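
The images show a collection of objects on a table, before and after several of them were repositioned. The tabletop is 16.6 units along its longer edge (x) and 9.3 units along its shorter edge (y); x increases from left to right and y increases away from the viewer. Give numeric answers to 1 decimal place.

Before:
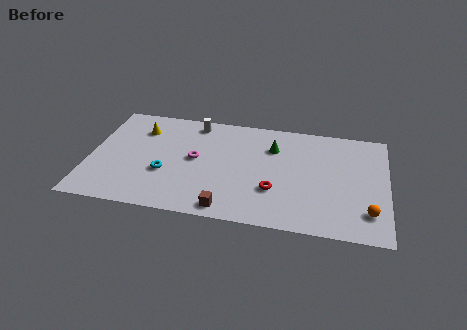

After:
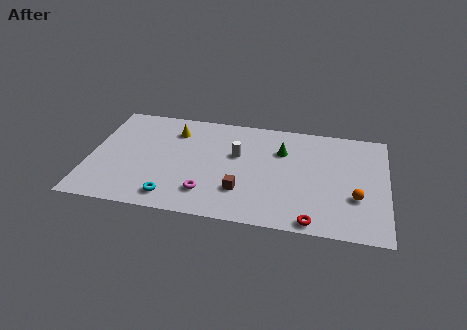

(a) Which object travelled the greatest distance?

the white cylinder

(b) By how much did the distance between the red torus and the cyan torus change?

+1.7

The distance was about 6.1 in the first image and 7.8 in the second, so they moved 1.7 units further apart.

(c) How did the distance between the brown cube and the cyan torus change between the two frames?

-0.3

Before: roughly 4.3 units apart; after: 4.0. That's 0.3 units closer together.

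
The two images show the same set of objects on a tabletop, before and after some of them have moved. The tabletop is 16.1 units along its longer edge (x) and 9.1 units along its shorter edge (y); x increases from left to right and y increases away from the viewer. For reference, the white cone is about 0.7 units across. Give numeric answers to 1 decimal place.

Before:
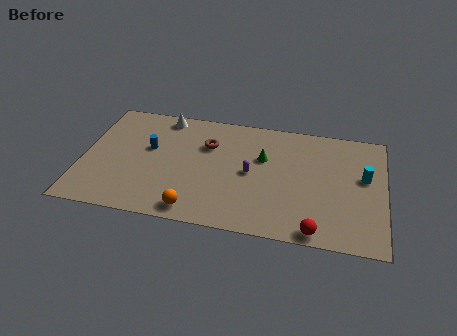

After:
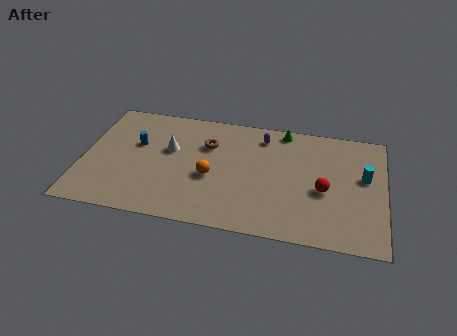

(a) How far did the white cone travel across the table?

2.6

The white cone was near (4.1, 8.1) before and (4.6, 5.5) after, so it travelled √(0.5² + 2.6²) ≈ 2.6 units.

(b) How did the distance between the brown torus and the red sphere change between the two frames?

-1.4

Before: roughly 8.1 units apart; after: 6.7. That's 1.4 units closer together.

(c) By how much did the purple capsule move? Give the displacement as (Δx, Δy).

(0.5, 3.0)

The purple capsule started near (9.0, 4.5) and ended near (9.5, 7.5).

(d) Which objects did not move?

the brown torus and the cyan cylinder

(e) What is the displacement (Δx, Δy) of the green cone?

(1.0, 2.4)

The green cone started near (9.6, 5.8) and ended near (10.6, 8.2).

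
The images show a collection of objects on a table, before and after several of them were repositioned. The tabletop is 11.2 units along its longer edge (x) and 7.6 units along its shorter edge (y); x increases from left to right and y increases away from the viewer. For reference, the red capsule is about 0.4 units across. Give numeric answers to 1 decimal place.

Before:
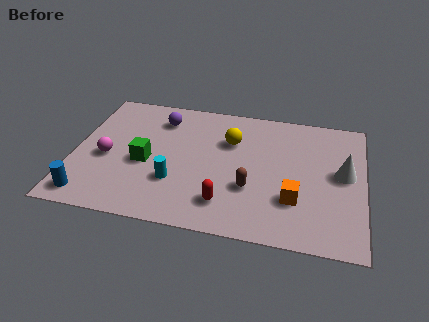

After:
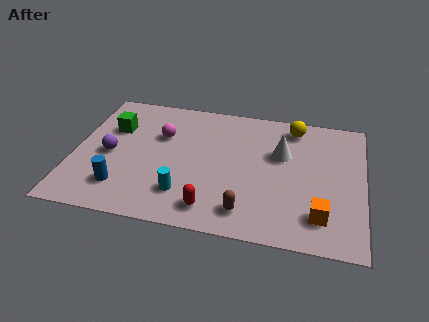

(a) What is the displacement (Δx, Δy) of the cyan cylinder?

(0.4, -0.6)

The cyan cylinder started near (4.0, 2.4) and ended near (4.4, 1.8).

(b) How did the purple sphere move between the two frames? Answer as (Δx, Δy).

(-1.8, -2.5)

From the two frames, the purple sphere sits at roughly (3.2, 6.0) before and (1.4, 3.5) after.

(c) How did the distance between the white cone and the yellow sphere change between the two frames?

-2.8

They were about 4.5 units apart before and 1.7 after — 2.8 units closer together.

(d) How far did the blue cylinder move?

1.4

The blue cylinder was near (0.8, 1.0) before and (2.0, 1.7) after, so it travelled √(1.2² + 0.7²) ≈ 1.4 units.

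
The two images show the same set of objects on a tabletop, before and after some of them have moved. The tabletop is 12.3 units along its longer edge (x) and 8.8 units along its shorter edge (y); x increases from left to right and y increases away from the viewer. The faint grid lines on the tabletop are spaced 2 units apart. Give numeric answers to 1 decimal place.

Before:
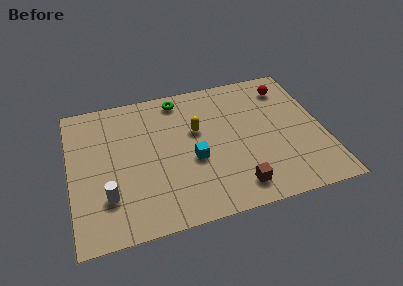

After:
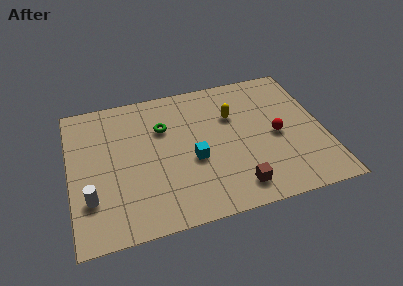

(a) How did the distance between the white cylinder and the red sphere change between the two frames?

-1.0

Before: roughly 10.2 units apart; after: 9.2. That's 1.0 units closer together.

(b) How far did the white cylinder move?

0.8

The white cylinder was near (1.7, 2.4) before and (0.9, 2.5) after, so it travelled √(0.8² + 0.1²) ≈ 0.8 units.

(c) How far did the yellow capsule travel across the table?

1.9

The yellow capsule was near (6.2, 5.4) before and (8.0, 5.9) after, so it travelled √(1.8² + 0.5²) ≈ 1.9 units.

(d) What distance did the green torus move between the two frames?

1.9

From (5.5, 7.7) to (4.6, 6.0), the green torus covered √(0.9² + 1.7²) ≈ 1.9 units.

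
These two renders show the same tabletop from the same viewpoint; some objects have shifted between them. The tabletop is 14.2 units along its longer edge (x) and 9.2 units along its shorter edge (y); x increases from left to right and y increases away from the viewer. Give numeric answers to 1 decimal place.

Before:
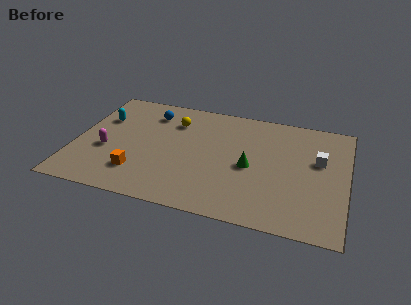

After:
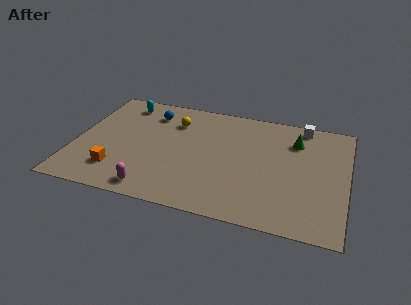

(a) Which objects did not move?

the blue sphere and the yellow sphere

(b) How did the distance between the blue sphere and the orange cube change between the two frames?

+0.3

They were about 5.1 units apart before and 5.4 after — 0.3 units further apart.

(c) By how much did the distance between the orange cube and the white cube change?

+1.4

The distance was about 9.8 in the first image and 11.2 in the second, so they moved 1.4 units further apart.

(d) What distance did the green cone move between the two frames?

3.5

The green cone was near (9.2, 4.2) before and (11.4, 6.9) after, so it travelled √(2.2² + 2.7²) ≈ 3.5 units.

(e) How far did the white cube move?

2.9

The white cube moved from about (12.7, 5.6) to (11.7, 8.3), a distance of √(1.0² + 2.7²) ≈ 2.9.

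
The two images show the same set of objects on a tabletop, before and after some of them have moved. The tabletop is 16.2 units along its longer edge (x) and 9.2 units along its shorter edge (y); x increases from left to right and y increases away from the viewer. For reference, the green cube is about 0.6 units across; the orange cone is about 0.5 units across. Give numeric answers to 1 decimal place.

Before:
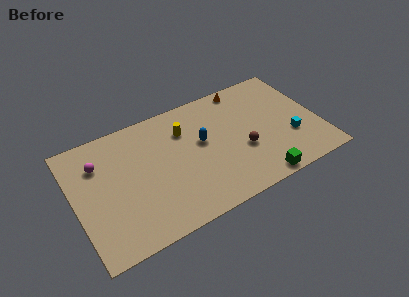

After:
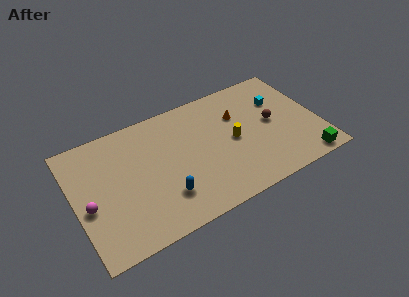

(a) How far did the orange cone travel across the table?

2.1

The orange cone was near (11.8, 8.3) before and (11.1, 6.3) after, so it travelled √(0.7² + 2.0²) ≈ 2.1 units.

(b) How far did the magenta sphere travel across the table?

3.0

The magenta sphere was near (1.8, 6.7) before and (0.8, 3.9) after, so it travelled √(1.0² + 2.8²) ≈ 3.0 units.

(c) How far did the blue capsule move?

4.1

The blue capsule moved from about (8.5, 5.3) to (5.6, 2.4), a distance of √(2.9² + 2.9²) ≈ 4.1.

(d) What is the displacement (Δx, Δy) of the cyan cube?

(-0.3, 3.2)

From the two frames, the cyan cube sits at roughly (14.2, 3.1) before and (13.9, 6.3) after.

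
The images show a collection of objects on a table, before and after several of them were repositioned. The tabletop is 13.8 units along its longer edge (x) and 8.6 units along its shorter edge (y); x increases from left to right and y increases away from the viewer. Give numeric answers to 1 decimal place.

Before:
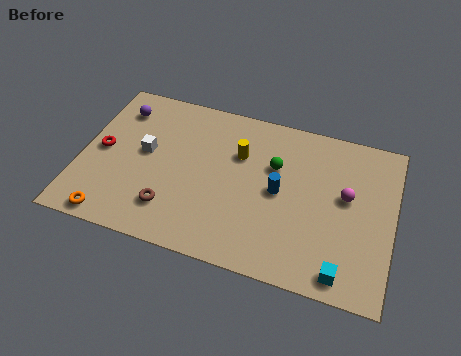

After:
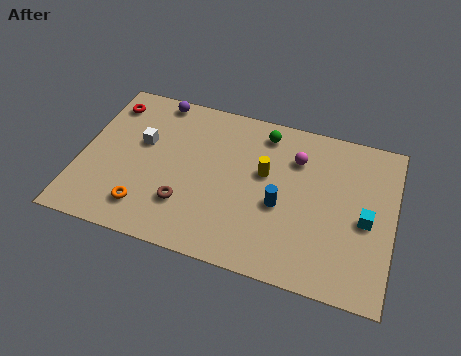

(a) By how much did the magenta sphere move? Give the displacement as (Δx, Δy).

(-2.3, 1.4)

From the two frames, the magenta sphere sits at roughly (11.7, 4.9) before and (9.4, 6.3) after.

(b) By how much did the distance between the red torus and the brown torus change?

+2.0

They were about 4.0 units apart before and 6.0 after — 2.0 units further apart.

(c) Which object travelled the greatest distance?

the cyan cube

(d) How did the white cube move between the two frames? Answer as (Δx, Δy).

(-0.2, 0.5)

From the two frames, the white cube sits at roughly (2.8, 4.7) before and (2.6, 5.2) after.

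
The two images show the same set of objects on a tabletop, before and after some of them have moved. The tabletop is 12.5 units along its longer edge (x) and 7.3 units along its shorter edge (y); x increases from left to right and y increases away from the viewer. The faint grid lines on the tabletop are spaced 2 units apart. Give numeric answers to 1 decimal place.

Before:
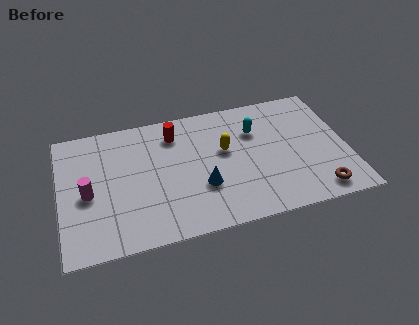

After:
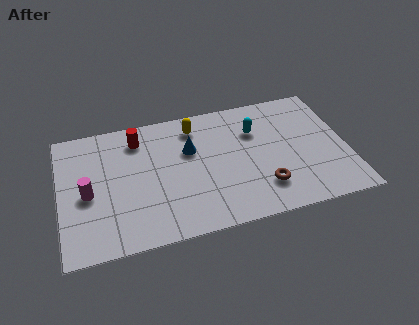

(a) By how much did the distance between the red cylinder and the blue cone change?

-0.9

The distance was about 3.4 in the first image and 2.5 in the second, so they moved 0.9 units closer together.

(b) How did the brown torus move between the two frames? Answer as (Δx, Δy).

(-2.3, 0.8)

The brown torus started near (11.0, 1.0) and ended near (8.7, 1.8).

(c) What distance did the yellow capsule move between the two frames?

2.1

The yellow capsule moved from about (7.2, 4.3) to (6.0, 6.0), a distance of √(1.2² + 1.7²) ≈ 2.1.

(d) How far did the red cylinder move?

1.6

The red cylinder moved from about (5.1, 5.8) to (3.5, 5.9), a distance of √(1.6² + 0.1²) ≈ 1.6.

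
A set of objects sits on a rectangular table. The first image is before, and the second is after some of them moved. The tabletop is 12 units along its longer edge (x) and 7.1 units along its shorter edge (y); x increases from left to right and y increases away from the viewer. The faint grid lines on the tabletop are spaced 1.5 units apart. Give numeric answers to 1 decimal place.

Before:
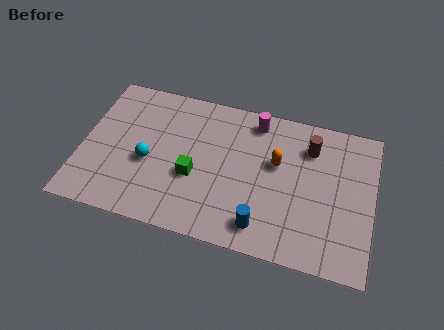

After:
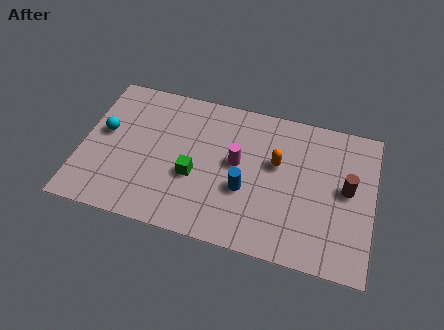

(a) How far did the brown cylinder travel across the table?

2.3

The brown cylinder was near (9.3, 5.4) before and (10.9, 3.8) after, so it travelled √(1.6² + 1.6²) ≈ 2.3 units.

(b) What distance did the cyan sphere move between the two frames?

2.1

The cyan sphere was near (2.8, 3.0) before and (0.9, 4.0) after, so it travelled √(1.9² + 1.0²) ≈ 2.1 units.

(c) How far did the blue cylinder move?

1.7

The blue cylinder moved from about (7.6, 1.2) to (6.8, 2.7), a distance of √(0.8² + 1.5²) ≈ 1.7.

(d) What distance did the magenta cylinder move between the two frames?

2.3

The magenta cylinder moved from about (7.0, 6.1) to (6.4, 3.9), a distance of √(0.6² + 2.2²) ≈ 2.3.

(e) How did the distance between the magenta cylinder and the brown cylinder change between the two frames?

+2.1

They were about 2.4 units apart before and 4.5 after — 2.1 units further apart.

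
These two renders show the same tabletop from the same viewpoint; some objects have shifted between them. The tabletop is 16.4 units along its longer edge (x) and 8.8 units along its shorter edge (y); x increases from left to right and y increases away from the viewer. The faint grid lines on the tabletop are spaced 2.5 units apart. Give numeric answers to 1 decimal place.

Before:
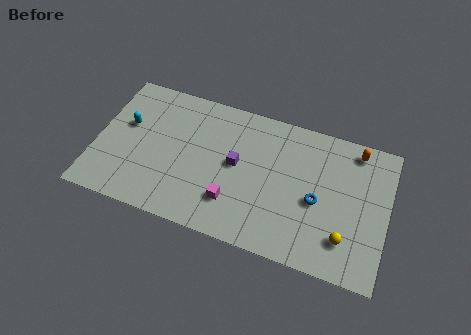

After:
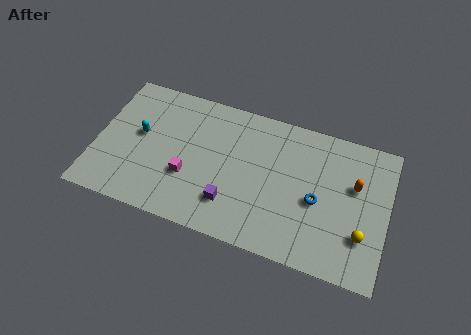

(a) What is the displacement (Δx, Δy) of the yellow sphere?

(0.9, 0.5)

From the two frames, the yellow sphere sits at roughly (14.2, 2.1) before and (15.1, 2.6) after.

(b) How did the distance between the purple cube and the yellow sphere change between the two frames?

+0.5

Before: roughly 6.8 units apart; after: 7.3. That's 0.5 units further apart.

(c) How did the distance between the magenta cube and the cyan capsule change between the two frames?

-3.6

The distance was about 7.0 in the first image and 3.4 in the second, so they moved 3.6 units closer together.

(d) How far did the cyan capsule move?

0.9

The cyan capsule moved from about (1.6, 5.3) to (2.4, 4.9), a distance of √(0.8² + 0.4²) ≈ 0.9.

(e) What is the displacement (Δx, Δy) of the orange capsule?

(0.1, -2.2)

From the two frames, the orange capsule sits at roughly (14.4, 7.7) before and (14.5, 5.5) after.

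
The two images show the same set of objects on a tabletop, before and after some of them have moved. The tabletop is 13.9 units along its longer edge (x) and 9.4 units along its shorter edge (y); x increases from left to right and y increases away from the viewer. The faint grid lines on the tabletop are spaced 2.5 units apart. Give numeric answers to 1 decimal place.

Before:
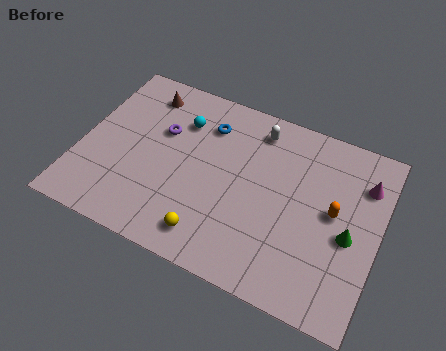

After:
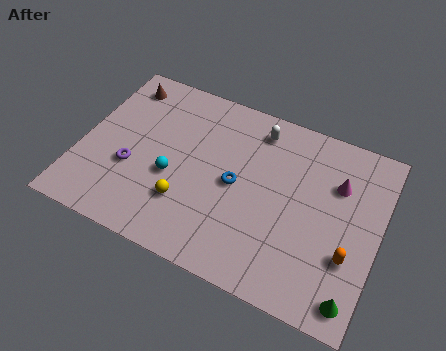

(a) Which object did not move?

the white capsule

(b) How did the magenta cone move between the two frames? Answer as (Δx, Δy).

(-1.2, -0.5)

The magenta cone started near (13.0, 7.0) and ended near (11.8, 6.5).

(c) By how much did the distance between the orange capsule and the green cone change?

+0.7

They were about 1.2 units apart before and 1.9 after — 0.7 units further apart.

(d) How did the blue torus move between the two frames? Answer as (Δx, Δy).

(1.7, -2.6)

The blue torus started near (5.6, 7.2) and ended near (7.3, 4.6).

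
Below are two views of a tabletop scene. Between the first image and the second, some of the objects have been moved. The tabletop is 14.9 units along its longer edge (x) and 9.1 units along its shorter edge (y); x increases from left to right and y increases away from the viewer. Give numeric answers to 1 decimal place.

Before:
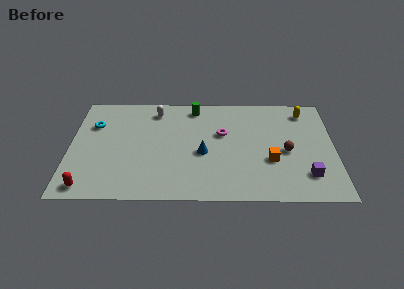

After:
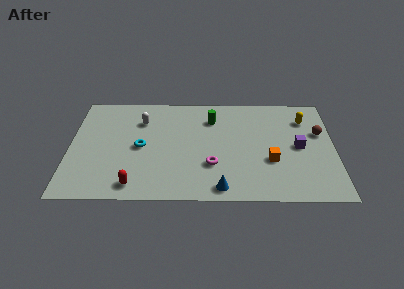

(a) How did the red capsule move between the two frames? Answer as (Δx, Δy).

(2.6, 0.2)

The red capsule started near (1.1, 1.0) and ended near (3.7, 1.2).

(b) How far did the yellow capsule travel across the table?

0.7

From (13.3, 7.6) to (13.3, 6.9), the yellow capsule covered √(0.0² + 0.7²) ≈ 0.7 units.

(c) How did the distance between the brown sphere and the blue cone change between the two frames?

+2.6

The distance was about 4.7 in the first image and 7.3 in the second, so they moved 2.6 units further apart.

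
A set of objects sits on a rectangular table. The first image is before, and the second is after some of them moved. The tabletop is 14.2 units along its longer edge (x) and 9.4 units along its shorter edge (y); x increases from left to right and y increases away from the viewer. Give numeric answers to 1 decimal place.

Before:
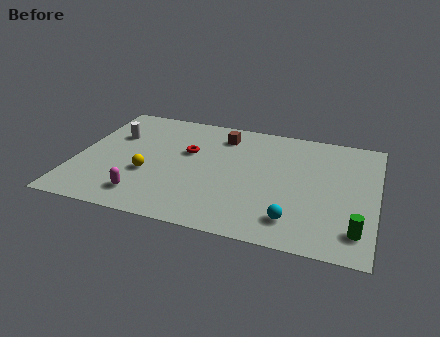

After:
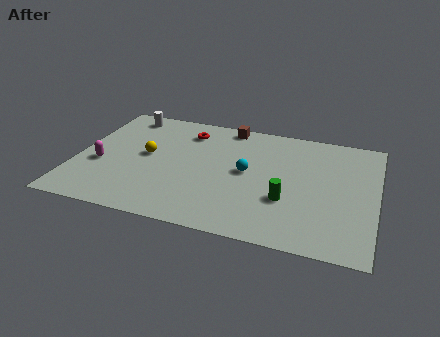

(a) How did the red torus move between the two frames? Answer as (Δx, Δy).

(-0.2, 1.7)

The red torus started near (5.2, 5.8) and ended near (5.0, 7.5).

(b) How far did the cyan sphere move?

3.9

The cyan sphere was near (10.5, 1.8) before and (8.1, 4.9) after, so it travelled √(2.4² + 3.1²) ≈ 3.9 units.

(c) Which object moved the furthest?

the cyan sphere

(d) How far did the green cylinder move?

3.6

From (13.4, 1.8) to (10.1, 3.2), the green cylinder covered √(3.3² + 1.4²) ≈ 3.6 units.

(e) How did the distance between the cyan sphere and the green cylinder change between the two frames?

-0.3

The distance was about 2.9 in the first image and 2.6 in the second, so they moved 0.3 units closer together.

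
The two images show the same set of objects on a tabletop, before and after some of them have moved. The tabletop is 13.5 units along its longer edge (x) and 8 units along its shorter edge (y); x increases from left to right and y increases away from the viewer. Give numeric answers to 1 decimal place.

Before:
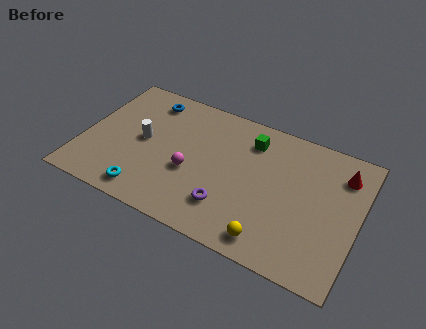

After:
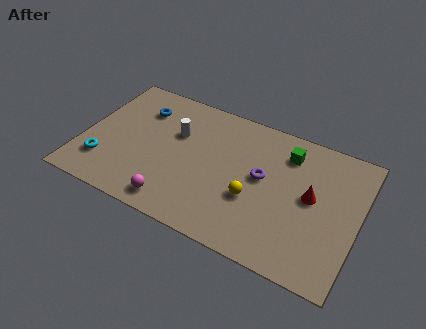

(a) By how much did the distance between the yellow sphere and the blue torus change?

-2.1

They were about 8.8 units apart before and 6.7 after — 2.1 units closer together.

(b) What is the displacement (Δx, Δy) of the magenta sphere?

(-0.5, -2.1)

From the two frames, the magenta sphere sits at roughly (5.4, 3.2) before and (4.9, 1.1) after.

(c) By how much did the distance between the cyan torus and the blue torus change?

-1.4

Before: roughly 5.6 units apart; after: 4.2. That's 1.4 units closer together.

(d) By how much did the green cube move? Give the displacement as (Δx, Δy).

(1.8, 0.0)

From the two frames, the green cube sits at roughly (8.0, 6.3) before and (9.8, 6.3) after.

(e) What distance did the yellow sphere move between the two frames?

2.2

The yellow sphere moved from about (9.6, 1.1) to (8.5, 3.0), a distance of √(1.1² + 1.9²) ≈ 2.2.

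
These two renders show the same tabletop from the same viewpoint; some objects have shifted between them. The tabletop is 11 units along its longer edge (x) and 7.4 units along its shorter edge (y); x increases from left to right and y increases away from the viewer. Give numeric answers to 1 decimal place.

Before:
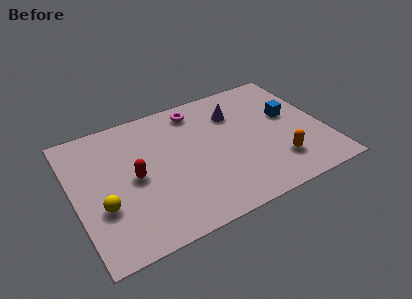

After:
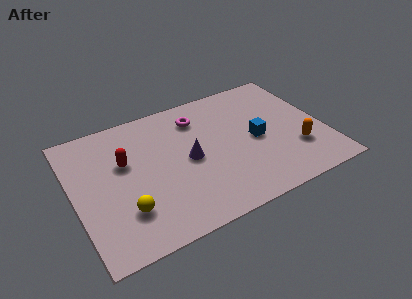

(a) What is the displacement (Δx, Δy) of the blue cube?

(-1.6, -0.8)

The blue cube was at about (9.6, 4.3) and moved to about (8.0, 3.5).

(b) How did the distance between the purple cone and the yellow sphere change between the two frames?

-3.4

They were about 6.8 units apart before and 3.4 after — 3.4 units closer together.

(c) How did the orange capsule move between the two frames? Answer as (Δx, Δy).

(0.9, 0.4)

The orange capsule was at about (8.7, 1.8) and moved to about (9.6, 2.2).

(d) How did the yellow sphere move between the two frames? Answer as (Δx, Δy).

(0.9, -0.6)

The yellow sphere was at about (1.1, 2.6) and moved to about (2.0, 2.0).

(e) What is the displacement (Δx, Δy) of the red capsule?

(-0.3, 1.0)

The red capsule was at about (2.6, 3.6) and moved to about (2.3, 4.6).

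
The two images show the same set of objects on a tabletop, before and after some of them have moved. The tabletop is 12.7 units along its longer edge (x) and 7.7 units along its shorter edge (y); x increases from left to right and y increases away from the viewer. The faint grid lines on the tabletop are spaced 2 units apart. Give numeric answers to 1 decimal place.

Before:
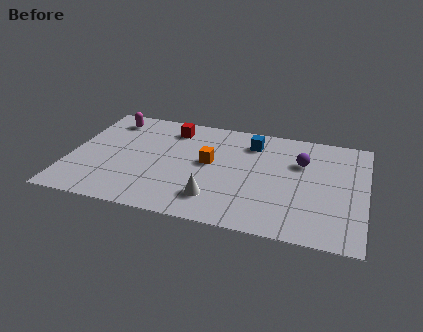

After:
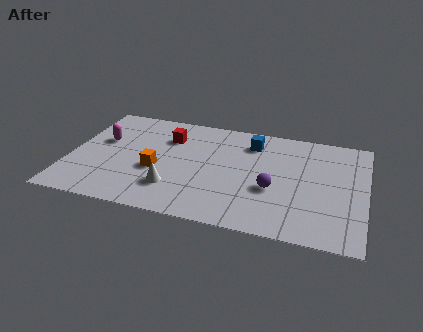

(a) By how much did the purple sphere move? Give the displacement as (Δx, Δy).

(-1.1, -2.2)

From the two frames, the purple sphere sits at roughly (9.9, 5.2) before and (8.8, 3.0) after.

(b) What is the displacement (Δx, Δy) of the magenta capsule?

(-0.2, -1.7)

From the two frames, the magenta capsule sits at roughly (1.5, 6.4) before and (1.3, 4.7) after.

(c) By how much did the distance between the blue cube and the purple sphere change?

+0.9

They were about 2.4 units apart before and 3.3 after — 0.9 units further apart.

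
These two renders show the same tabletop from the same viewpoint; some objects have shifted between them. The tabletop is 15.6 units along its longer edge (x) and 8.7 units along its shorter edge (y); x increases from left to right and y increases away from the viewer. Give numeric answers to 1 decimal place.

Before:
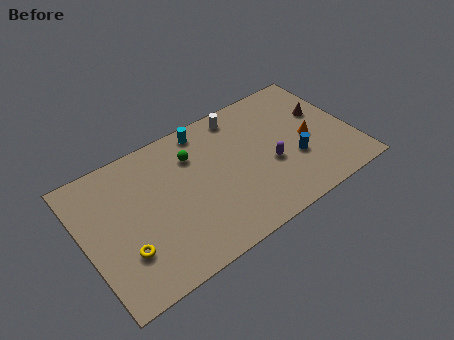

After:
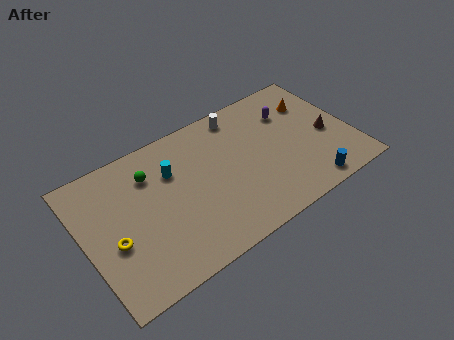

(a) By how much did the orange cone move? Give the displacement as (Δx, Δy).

(0.7, 2.3)

The orange cone was at about (13.1, 4.0) and moved to about (13.8, 6.3).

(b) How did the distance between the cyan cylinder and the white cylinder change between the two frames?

+2.5

The distance was about 2.1 in the first image and 4.6 in the second, so they moved 2.5 units further apart.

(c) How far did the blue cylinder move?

2.1

The blue cylinder was near (12.1, 3.1) before and (12.5, 1.0) after, so it travelled √(0.4² + 2.1²) ≈ 2.1 units.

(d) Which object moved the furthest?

the purple capsule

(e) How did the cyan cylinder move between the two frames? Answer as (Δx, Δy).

(-2.2, -1.7)

The cyan cylinder was at about (7.5, 7.7) and moved to about (5.3, 6.0).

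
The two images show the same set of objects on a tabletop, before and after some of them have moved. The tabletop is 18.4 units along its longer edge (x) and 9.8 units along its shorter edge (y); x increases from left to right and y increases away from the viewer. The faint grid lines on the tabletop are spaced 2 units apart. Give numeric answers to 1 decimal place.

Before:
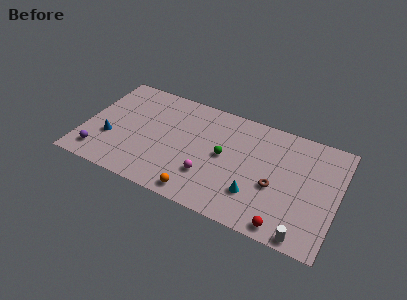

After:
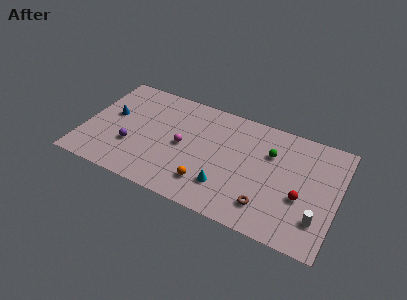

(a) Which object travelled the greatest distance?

the green sphere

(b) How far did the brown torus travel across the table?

1.9

From (14.0, 4.0) to (13.6, 2.1), the brown torus covered √(0.4² + 1.9²) ≈ 1.9 units.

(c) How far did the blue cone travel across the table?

2.2

The blue cone was near (2.0, 3.4) before and (1.8, 5.6) after, so it travelled √(0.2² + 2.2²) ≈ 2.2 units.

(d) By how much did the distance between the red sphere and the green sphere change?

-2.5

The distance was about 6.3 in the first image and 3.8 in the second, so they moved 2.5 units closer together.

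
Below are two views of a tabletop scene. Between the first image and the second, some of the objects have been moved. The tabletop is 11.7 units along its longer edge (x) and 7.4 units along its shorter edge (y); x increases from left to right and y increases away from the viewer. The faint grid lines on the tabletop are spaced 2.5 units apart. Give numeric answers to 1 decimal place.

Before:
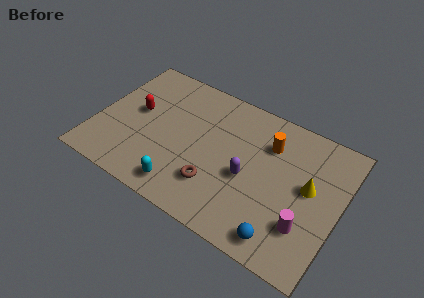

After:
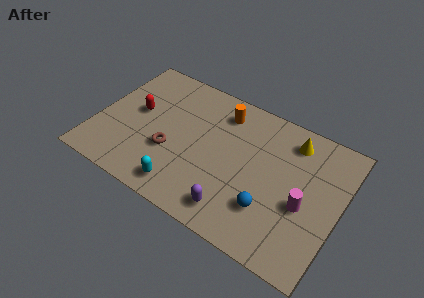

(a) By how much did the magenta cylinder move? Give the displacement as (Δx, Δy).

(-0.2, 1.0)

From the two frames, the magenta cylinder sits at roughly (10.3, 2.1) before and (10.1, 3.1) after.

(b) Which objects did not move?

the red capsule and the cyan capsule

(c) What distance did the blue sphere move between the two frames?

1.4

The blue sphere was near (9.4, 1.0) before and (8.6, 2.1) after, so it travelled √(0.8² + 1.1²) ≈ 1.4 units.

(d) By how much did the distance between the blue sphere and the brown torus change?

+1.4

The distance was about 3.5 in the first image and 4.9 in the second, so they moved 1.4 units further apart.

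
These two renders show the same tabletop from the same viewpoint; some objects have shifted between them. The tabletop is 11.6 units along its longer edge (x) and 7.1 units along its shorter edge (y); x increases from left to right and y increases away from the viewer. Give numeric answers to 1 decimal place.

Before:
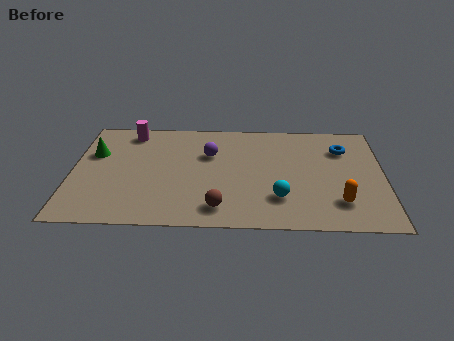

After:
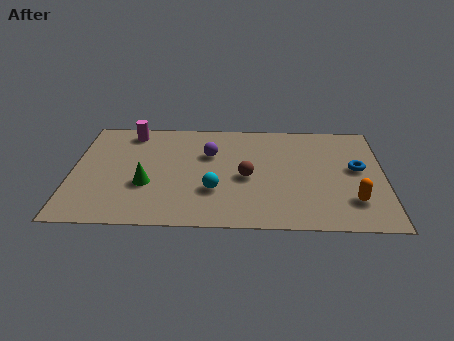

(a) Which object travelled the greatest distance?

the green cone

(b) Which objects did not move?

the purple sphere and the magenta cylinder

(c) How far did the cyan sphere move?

2.4

The cyan sphere was near (7.7, 1.9) before and (5.3, 2.3) after, so it travelled √(2.4² + 0.4²) ≈ 2.4 units.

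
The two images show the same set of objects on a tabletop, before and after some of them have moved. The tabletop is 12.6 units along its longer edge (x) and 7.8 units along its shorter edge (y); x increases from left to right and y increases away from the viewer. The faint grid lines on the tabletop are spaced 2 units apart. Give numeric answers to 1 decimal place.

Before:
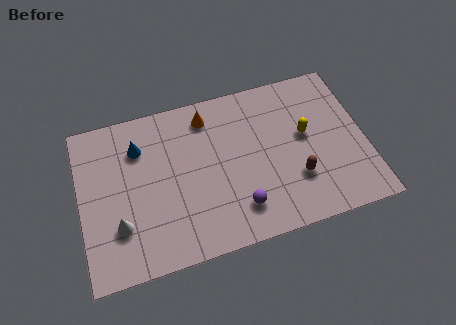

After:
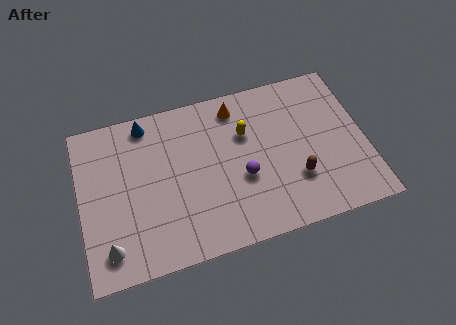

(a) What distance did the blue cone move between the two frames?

1.2

The blue cone moved from about (2.7, 5.8) to (3.1, 6.9), a distance of √(0.4² + 1.1²) ≈ 1.2.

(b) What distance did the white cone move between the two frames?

1.0

From (1.6, 2.3) to (1.1, 1.4), the white cone covered √(0.5² + 0.9²) ≈ 1.0 units.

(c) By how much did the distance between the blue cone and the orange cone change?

+0.8

The distance was about 3.2 in the first image and 4.0 in the second, so they moved 0.8 units further apart.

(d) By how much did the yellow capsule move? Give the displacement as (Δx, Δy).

(-2.6, 0.8)

From the two frames, the yellow capsule sits at roughly (10.0, 4.4) before and (7.4, 5.2) after.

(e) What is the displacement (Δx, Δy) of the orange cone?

(1.3, 0.1)

From the two frames, the orange cone sits at roughly (5.8, 6.5) before and (7.1, 6.6) after.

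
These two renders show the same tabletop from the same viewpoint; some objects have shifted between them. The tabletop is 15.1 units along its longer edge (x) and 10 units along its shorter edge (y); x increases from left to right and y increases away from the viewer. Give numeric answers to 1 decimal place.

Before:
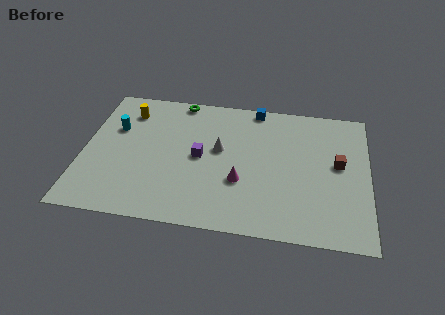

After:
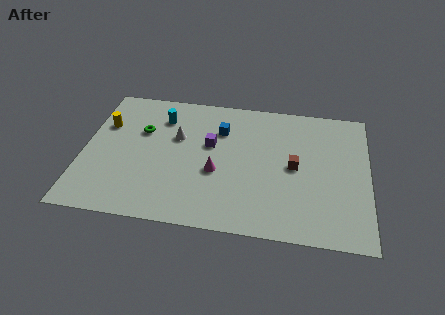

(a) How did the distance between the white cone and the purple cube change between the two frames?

+0.6

They were about 1.2 units apart before and 1.8 after — 0.6 units further apart.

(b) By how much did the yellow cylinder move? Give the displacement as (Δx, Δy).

(-1.2, -1.2)

From the two frames, the yellow cylinder sits at roughly (2.2, 7.9) before and (1.0, 6.7) after.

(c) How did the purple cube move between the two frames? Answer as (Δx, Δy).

(0.5, 1.0)

From the two frames, the purple cube sits at roughly (6.2, 5.0) before and (6.7, 6.0) after.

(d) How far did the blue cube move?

2.7

The blue cube moved from about (9.0, 9.2) to (7.2, 7.2), a distance of √(1.8² + 2.0²) ≈ 2.7.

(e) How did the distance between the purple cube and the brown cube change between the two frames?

-2.7

Before: roughly 7.3 units apart; after: 4.6. That's 2.7 units closer together.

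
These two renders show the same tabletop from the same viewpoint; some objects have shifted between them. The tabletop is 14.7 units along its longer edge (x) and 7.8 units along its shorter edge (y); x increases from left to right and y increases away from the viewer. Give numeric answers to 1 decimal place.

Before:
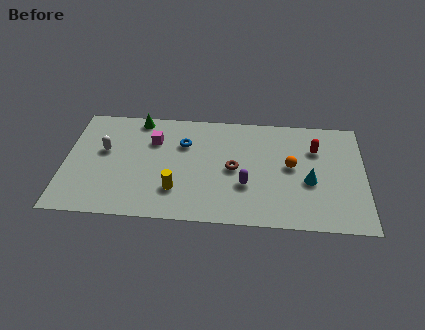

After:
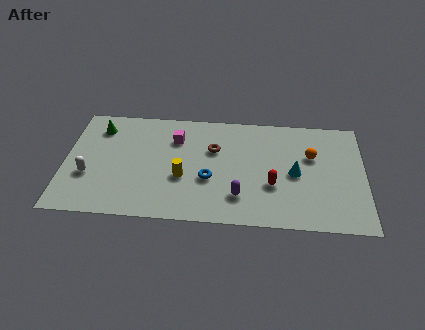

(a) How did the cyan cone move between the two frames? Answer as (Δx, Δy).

(-0.7, 0.5)

The cyan cone was at about (12.0, 3.2) and moved to about (11.3, 3.7).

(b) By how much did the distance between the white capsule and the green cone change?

+0.5

The distance was about 2.9 in the first image and 3.4 in the second, so they moved 0.5 units further apart.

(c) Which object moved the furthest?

the red capsule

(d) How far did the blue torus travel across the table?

2.7

The blue torus moved from about (5.8, 5.4) to (7.1, 3.0), a distance of √(1.3² + 2.4²) ≈ 2.7.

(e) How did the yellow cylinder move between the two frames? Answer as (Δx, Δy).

(0.3, 0.9)

From the two frames, the yellow cylinder sits at roughly (5.5, 2.1) before and (5.8, 3.0) after.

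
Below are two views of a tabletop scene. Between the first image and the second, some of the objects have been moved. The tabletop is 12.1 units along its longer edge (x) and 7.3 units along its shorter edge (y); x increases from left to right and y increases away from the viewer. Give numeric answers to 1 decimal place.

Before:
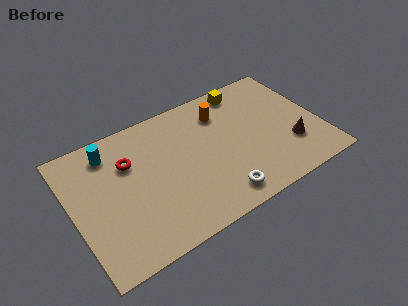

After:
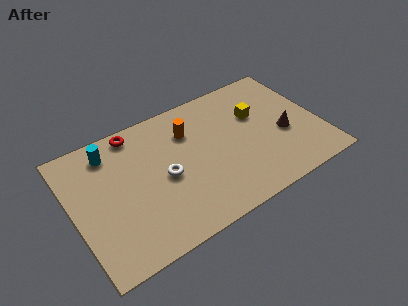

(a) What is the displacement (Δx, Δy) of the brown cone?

(-0.2, 0.8)

The brown cone was at about (10.5, 2.2) and moved to about (10.3, 3.0).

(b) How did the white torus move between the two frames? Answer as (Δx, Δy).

(-2.3, 2.3)

The white torus started near (6.7, 1.1) and ended near (4.4, 3.4).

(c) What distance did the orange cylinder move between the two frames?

1.7

From (7.6, 5.6) to (5.9, 5.3), the orange cylinder covered √(1.7² + 0.3²) ≈ 1.7 units.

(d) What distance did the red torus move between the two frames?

1.6

The red torus was near (2.9, 5.0) before and (3.4, 6.5) after, so it travelled √(0.5² + 1.5²) ≈ 1.6 units.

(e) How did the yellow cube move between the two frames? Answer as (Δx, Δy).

(0.3, -1.7)

The yellow cube was at about (8.9, 6.4) and moved to about (9.2, 4.7).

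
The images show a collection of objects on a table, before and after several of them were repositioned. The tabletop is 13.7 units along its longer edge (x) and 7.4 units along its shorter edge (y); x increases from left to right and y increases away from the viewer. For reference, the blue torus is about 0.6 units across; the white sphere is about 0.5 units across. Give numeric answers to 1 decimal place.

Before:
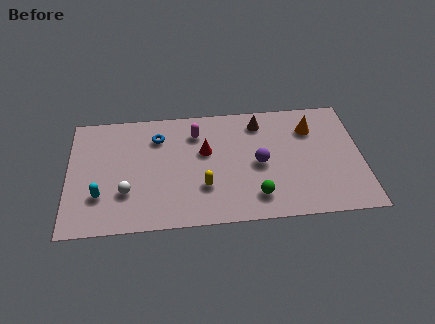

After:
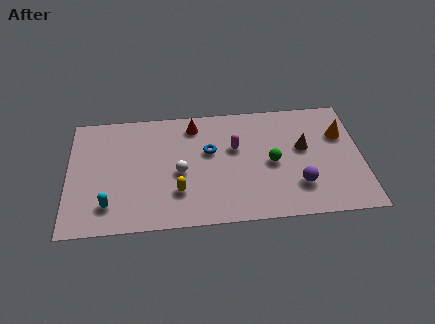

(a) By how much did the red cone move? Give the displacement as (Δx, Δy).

(-0.5, 1.7)

The red cone started near (6.4, 4.5) and ended near (5.9, 6.2).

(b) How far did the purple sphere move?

2.3

The purple sphere moved from about (8.9, 3.5) to (10.7, 2.0), a distance of √(1.8² + 1.5²) ≈ 2.3.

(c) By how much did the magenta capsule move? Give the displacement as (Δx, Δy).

(1.8, -1.1)

The magenta capsule was at about (6.0, 5.7) and moved to about (7.8, 4.6).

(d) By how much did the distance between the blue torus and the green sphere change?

-3.0

The distance was about 6.1 in the first image and 3.1 in the second, so they moved 3.0 units closer together.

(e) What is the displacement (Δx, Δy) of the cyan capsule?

(0.4, -0.6)

From the two frames, the cyan capsule sits at roughly (1.5, 2.2) before and (1.9, 1.6) after.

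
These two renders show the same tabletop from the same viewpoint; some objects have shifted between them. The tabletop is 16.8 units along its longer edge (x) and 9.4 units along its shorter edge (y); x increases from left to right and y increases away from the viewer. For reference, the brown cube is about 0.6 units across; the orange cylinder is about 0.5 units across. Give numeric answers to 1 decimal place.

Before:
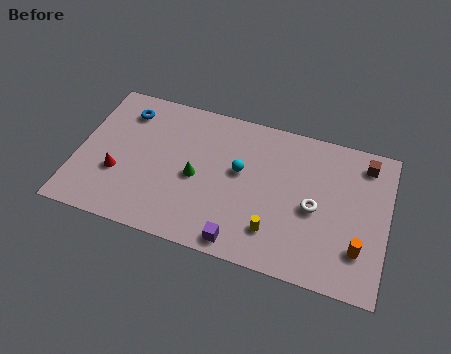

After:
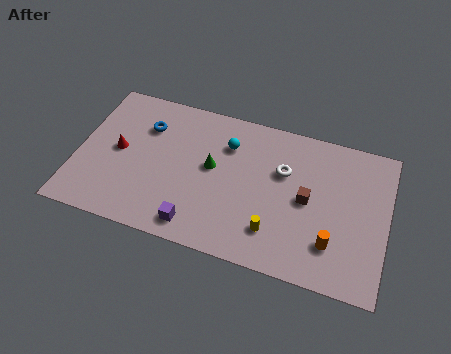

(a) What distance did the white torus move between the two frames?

2.5

The white torus moved from about (12.9, 4.3) to (11.1, 6.1), a distance of √(1.8² + 1.8²) ≈ 2.5.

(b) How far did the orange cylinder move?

1.4

From (15.4, 2.5) to (14.0, 2.4), the orange cylinder covered √(1.4² + 0.1²) ≈ 1.4 units.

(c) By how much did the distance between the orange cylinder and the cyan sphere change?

+0.3

Before: roughly 7.2 units apart; after: 7.5. That's 0.3 units further apart.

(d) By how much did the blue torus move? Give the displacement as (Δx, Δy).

(1.2, -0.7)

The blue torus was at about (2.3, 7.5) and moved to about (3.5, 6.8).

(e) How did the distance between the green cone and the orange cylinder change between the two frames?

-1.8

Before: roughly 9.1 units apart; after: 7.3. That's 1.8 units closer together.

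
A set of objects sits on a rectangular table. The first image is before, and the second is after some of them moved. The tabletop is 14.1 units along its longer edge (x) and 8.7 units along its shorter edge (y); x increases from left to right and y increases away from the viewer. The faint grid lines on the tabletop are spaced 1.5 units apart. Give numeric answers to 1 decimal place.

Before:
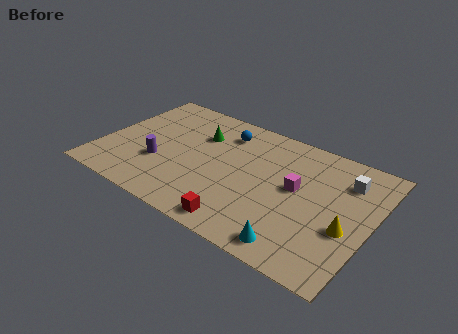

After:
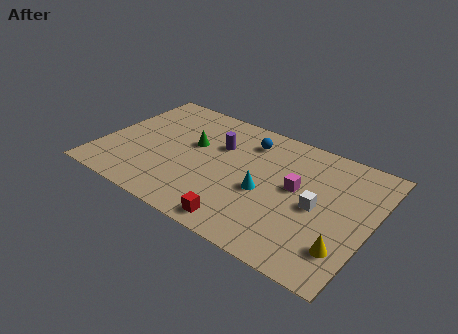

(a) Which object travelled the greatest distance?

the purple cylinder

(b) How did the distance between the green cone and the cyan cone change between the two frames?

-3.4

The distance was about 7.8 in the first image and 4.4 in the second, so they moved 3.4 units closer together.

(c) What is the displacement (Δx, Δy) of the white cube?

(-1.1, -2.5)

The white cube started near (12.5, 6.6) and ended near (11.4, 4.1).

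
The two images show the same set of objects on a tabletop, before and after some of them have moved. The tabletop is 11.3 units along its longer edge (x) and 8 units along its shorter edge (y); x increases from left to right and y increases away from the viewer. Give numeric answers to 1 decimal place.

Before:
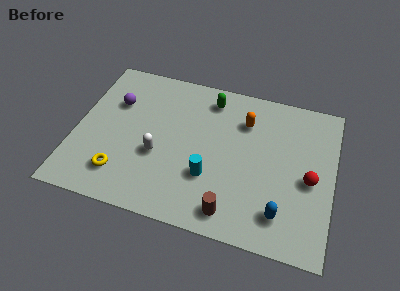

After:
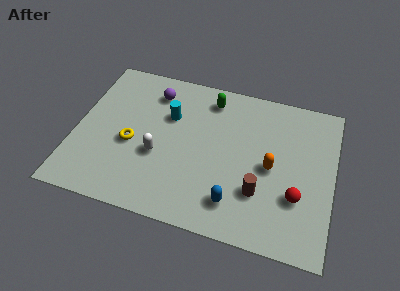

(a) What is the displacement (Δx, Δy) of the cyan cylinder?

(-2.0, 2.7)

The cyan cylinder started near (6.0, 2.6) and ended near (4.0, 5.3).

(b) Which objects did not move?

the green capsule and the white capsule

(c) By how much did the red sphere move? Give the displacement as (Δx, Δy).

(-0.5, -1.0)

The red sphere was at about (10.3, 3.6) and moved to about (9.8, 2.6).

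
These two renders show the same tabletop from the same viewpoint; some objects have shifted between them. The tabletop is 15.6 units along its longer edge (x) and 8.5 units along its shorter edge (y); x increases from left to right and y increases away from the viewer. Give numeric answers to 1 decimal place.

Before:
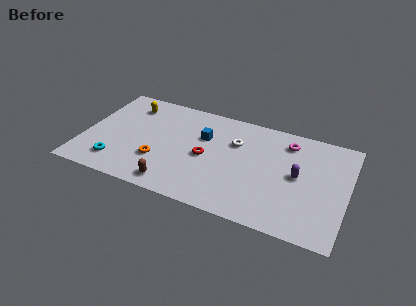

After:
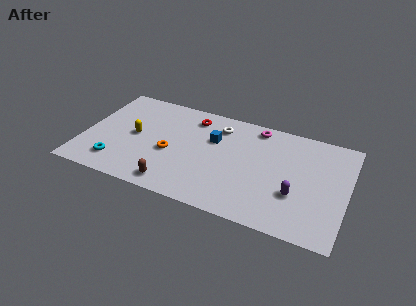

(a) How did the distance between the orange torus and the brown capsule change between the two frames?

+0.6

They were about 1.9 units apart before and 2.5 after — 0.6 units further apart.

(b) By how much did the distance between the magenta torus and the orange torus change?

-2.2

They were about 8.4 units apart before and 6.2 after — 2.2 units closer together.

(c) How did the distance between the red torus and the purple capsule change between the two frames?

+2.3

Before: roughly 5.4 units apart; after: 7.7. That's 2.3 units further apart.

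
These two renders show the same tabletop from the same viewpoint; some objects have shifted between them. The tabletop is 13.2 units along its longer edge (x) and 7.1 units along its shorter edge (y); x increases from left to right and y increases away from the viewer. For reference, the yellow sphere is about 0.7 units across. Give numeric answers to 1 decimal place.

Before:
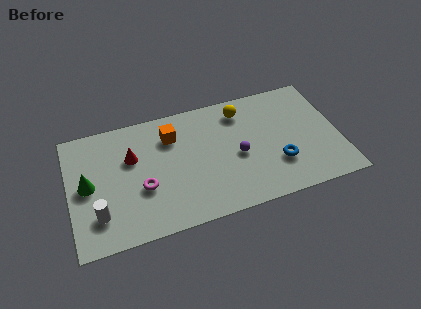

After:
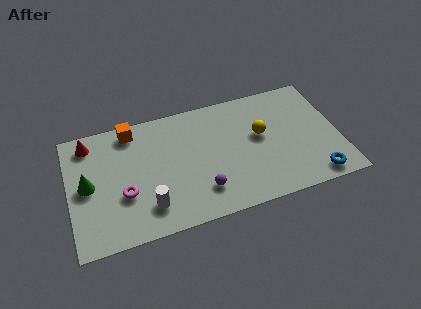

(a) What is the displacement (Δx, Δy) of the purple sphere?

(-1.9, -1.5)

The purple sphere was at about (8.2, 3.2) and moved to about (6.3, 1.7).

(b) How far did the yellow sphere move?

1.9

The yellow sphere moved from about (8.6, 5.8) to (9.4, 4.1), a distance of √(0.8² + 1.7²) ≈ 1.9.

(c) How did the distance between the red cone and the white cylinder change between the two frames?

+1.8

Before: roughly 3.3 units apart; after: 5.1. That's 1.8 units further apart.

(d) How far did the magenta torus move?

0.9

The magenta torus moved from about (3.5, 2.7) to (2.6, 2.6), a distance of √(0.9² + 0.1²) ≈ 0.9.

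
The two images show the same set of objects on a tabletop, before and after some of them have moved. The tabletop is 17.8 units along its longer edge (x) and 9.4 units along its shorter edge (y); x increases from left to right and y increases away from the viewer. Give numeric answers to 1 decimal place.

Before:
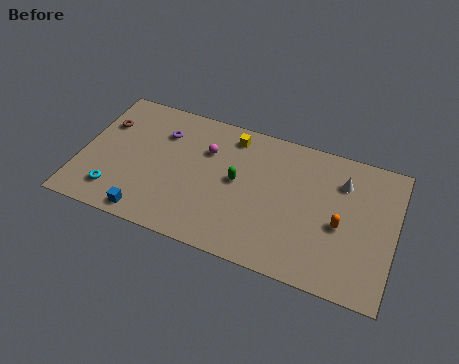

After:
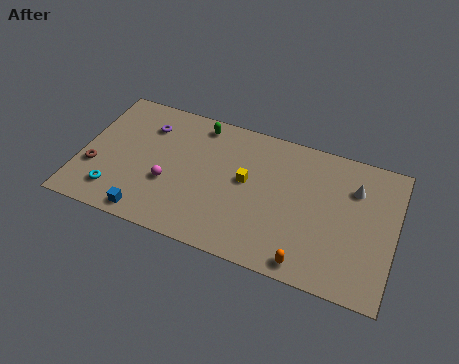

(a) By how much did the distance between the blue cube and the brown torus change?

-2.3

They were about 6.3 units apart before and 4.0 after — 2.3 units closer together.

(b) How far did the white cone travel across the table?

0.7

The white cone moved from about (14.7, 7.0) to (15.4, 6.8), a distance of √(0.7² + 0.2²) ≈ 0.7.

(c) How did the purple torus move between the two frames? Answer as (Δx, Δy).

(-0.9, 0.2)

The purple torus was at about (4.4, 6.9) and moved to about (3.5, 7.1).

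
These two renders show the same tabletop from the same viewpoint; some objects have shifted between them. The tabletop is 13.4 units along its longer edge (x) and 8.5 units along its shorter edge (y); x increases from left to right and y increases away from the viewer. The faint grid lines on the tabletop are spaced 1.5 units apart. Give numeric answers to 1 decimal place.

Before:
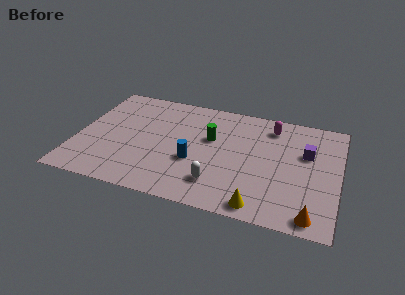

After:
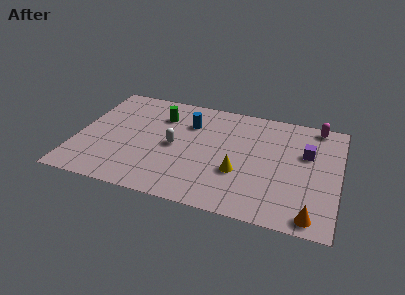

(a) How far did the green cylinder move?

2.9

The green cylinder was near (6.8, 5.2) before and (4.1, 6.3) after, so it travelled √(2.7² + 1.1²) ≈ 2.9 units.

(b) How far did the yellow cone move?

2.4

From (9.6, 0.9) to (8.4, 3.0), the yellow cone covered √(1.2² + 2.1²) ≈ 2.4 units.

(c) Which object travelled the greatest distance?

the white capsule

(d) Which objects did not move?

the orange cone and the purple cube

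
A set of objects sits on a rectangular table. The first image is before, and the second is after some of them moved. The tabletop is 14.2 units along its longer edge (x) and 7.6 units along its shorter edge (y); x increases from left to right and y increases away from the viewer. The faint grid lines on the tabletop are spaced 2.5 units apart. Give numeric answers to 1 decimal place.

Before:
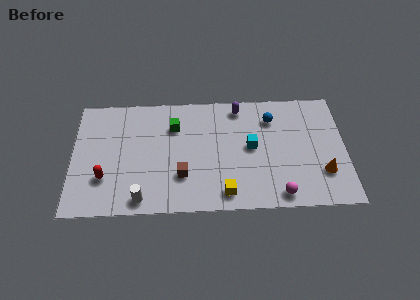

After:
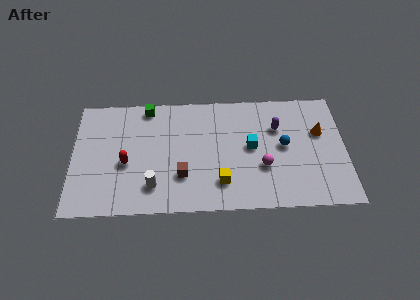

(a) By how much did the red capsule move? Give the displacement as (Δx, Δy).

(1.1, 0.9)

From the two frames, the red capsule sits at roughly (1.7, 2.3) before and (2.8, 3.2) after.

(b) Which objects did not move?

the cyan cube and the brown cube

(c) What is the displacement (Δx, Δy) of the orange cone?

(-0.1, 2.6)

From the two frames, the orange cone sits at roughly (13.0, 2.2) before and (12.9, 4.8) after.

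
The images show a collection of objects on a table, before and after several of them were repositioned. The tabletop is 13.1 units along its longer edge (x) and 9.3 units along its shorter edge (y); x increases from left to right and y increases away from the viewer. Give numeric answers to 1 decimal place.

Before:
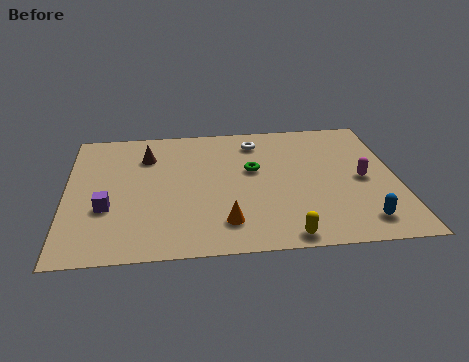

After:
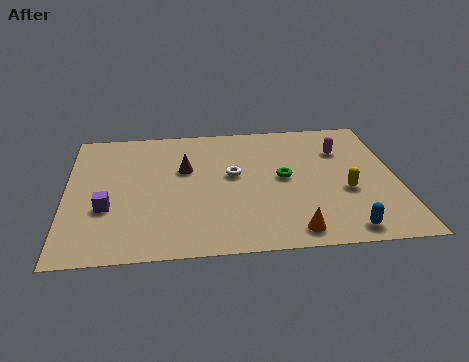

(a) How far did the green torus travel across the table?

1.4

The green torus was near (7.4, 5.5) before and (8.6, 4.8) after, so it travelled √(1.2² + 0.7²) ≈ 1.4 units.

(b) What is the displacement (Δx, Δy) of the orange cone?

(2.6, -0.8)

The orange cone was at about (6.2, 1.9) and moved to about (8.8, 1.1).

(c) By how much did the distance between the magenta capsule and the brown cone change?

-2.5

The distance was about 8.9 in the first image and 6.4 in the second, so they moved 2.5 units closer together.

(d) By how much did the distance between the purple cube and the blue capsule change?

-0.6

The distance was about 10.1 in the first image and 9.5 in the second, so they moved 0.6 units closer together.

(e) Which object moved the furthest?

the yellow capsule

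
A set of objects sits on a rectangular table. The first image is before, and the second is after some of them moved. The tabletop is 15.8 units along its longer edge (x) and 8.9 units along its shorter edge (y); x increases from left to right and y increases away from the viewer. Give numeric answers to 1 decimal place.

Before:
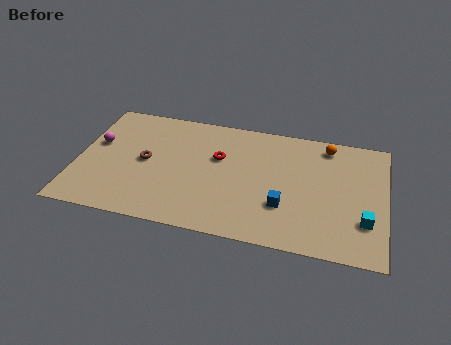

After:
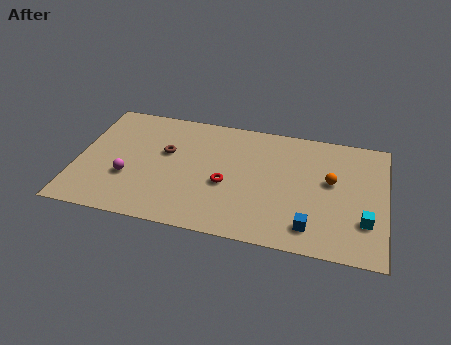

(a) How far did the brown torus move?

1.3

The brown torus was near (3.5, 4.5) before and (4.5, 5.4) after, so it travelled √(1.0² + 0.9²) ≈ 1.3 units.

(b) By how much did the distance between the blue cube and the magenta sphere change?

-0.6

They were about 10.1 units apart before and 9.5 after — 0.6 units closer together.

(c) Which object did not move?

the cyan cube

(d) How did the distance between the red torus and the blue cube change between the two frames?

+0.4

They were about 4.5 units apart before and 4.9 after — 0.4 units further apart.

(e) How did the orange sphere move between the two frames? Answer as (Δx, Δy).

(0.3, -2.6)

The orange sphere started near (12.7, 7.7) and ended near (13.0, 5.1).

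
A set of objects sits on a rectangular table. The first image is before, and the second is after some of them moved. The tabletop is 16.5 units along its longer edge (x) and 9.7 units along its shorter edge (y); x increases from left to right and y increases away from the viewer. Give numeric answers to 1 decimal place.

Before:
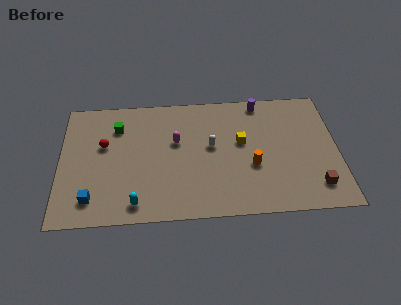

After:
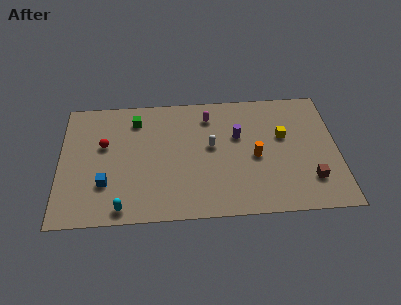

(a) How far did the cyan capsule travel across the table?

0.9

From (4.5, 1.3) to (3.7, 1.0), the cyan capsule covered √(0.8² + 0.3²) ≈ 0.9 units.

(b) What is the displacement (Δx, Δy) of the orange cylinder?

(0.2, 0.7)

From the two frames, the orange cylinder sits at roughly (11.4, 3.7) before and (11.6, 4.4) after.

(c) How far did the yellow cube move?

2.5

From (10.8, 5.6) to (13.3, 5.9), the yellow cube covered √(2.5² + 0.3²) ≈ 2.5 units.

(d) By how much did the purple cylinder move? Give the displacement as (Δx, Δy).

(-1.4, -2.6)

The purple cylinder was at about (12.0, 8.7) and moved to about (10.6, 6.1).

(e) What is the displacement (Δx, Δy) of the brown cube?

(-0.3, 0.5)

The brown cube started near (15.1, 1.9) and ended near (14.8, 2.4).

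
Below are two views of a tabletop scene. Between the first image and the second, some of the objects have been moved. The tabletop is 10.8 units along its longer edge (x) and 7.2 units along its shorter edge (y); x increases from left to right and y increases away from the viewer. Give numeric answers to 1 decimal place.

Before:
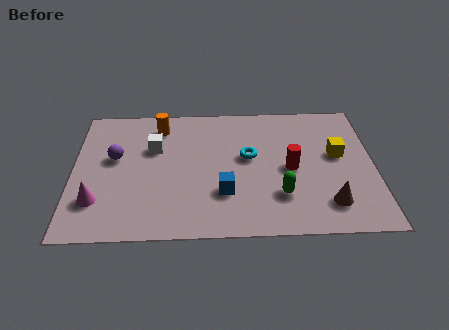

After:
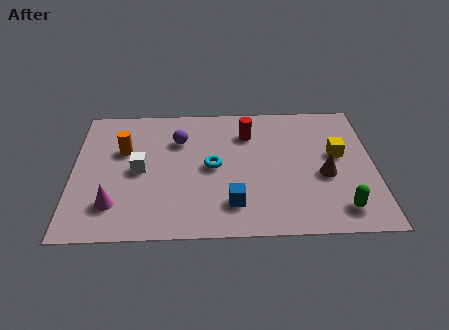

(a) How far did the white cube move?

1.3

The white cube moved from about (2.9, 4.7) to (2.4, 3.5), a distance of √(0.5² + 1.2²) ≈ 1.3.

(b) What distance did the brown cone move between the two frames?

1.5

The brown cone moved from about (9.1, 1.5) to (9.0, 3.0), a distance of √(0.1² + 1.5²) ≈ 1.5.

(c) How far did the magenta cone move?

0.6

From (0.9, 1.9) to (1.5, 1.7), the magenta cone covered √(0.6² + 0.2²) ≈ 0.6 units.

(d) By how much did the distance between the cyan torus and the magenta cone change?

-1.8

They were about 5.8 units apart before and 4.0 after — 1.8 units closer together.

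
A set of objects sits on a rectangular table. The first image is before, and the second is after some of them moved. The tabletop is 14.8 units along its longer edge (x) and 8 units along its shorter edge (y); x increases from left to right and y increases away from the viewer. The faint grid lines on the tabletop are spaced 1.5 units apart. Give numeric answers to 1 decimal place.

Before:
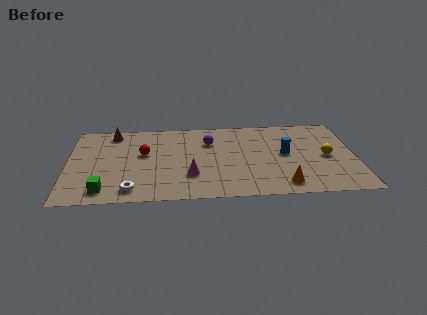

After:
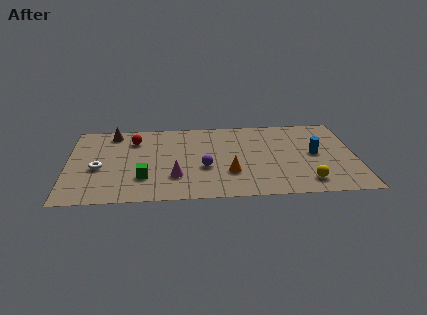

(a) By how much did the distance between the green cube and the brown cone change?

-0.8

They were about 5.7 units apart before and 4.9 after — 0.8 units closer together.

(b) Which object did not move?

the brown cone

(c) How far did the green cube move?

2.3

From (1.9, 1.2) to (3.9, 2.3), the green cube covered √(2.0² + 1.1²) ≈ 2.3 units.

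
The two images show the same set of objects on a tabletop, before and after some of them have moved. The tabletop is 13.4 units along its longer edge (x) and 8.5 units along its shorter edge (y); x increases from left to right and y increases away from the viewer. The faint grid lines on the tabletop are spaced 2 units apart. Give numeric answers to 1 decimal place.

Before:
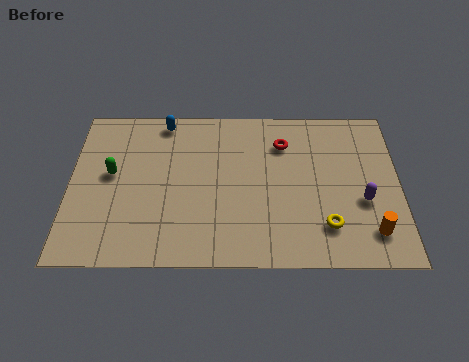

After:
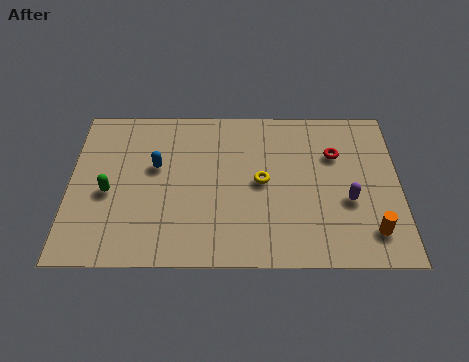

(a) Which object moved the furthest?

the yellow torus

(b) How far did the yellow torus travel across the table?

3.5

The yellow torus was near (10.4, 2.0) before and (7.8, 4.3) after, so it travelled √(2.6² + 2.3²) ≈ 3.5 units.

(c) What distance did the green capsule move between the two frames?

1.0

The green capsule was near (1.7, 4.7) before and (1.6, 3.7) after, so it travelled √(0.1² + 1.0²) ≈ 1.0 units.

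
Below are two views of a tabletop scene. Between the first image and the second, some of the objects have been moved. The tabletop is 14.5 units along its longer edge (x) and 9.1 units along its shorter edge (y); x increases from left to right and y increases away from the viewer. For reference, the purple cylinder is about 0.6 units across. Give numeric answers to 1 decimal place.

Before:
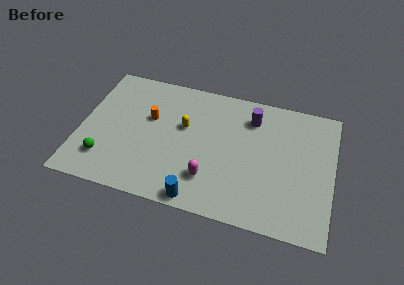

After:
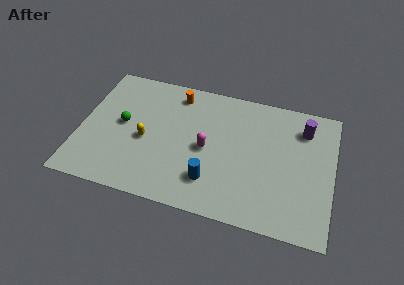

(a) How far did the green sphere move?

2.8

From (1.6, 2.1) to (2.4, 4.8), the green sphere covered √(0.8² + 2.7²) ≈ 2.8 units.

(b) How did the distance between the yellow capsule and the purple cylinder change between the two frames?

+5.3

The distance was about 4.1 in the first image and 9.4 in the second, so they moved 5.3 units further apart.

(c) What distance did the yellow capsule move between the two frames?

2.6

The yellow capsule was near (5.9, 5.5) before and (3.8, 4.0) after, so it travelled √(2.1² + 1.5²) ≈ 2.6 units.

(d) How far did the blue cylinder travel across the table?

1.5

The blue cylinder was near (7.1, 0.8) before and (7.7, 2.2) after, so it travelled √(0.6² + 1.4²) ≈ 1.5 units.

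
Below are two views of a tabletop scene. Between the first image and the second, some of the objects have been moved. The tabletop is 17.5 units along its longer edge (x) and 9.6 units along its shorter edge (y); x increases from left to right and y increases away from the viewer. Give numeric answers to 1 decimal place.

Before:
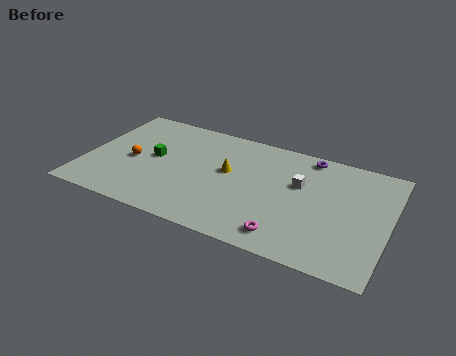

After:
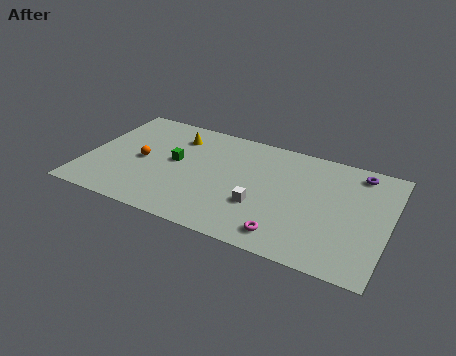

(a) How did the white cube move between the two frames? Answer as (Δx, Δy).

(-2.0, -2.7)

The white cube started near (12.3, 6.0) and ended near (10.3, 3.3).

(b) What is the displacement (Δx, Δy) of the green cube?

(1.2, 0.1)

The green cube was at about (3.9, 5.1) and moved to about (5.1, 5.2).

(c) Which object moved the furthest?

the yellow cone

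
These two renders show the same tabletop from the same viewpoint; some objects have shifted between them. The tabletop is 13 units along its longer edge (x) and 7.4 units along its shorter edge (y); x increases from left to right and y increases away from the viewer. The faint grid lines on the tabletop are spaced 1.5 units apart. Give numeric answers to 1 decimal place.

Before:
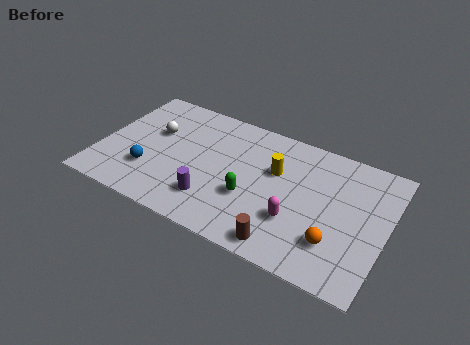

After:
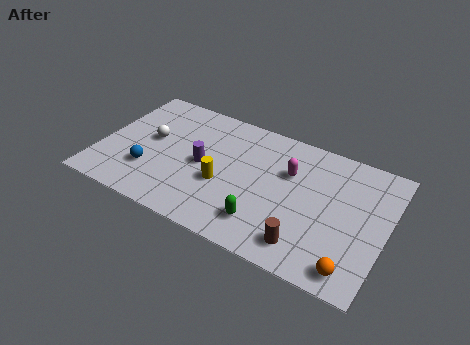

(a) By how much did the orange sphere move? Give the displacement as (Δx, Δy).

(0.9, -1.0)

The orange sphere was at about (10.9, 2.0) and moved to about (11.8, 1.0).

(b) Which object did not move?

the blue sphere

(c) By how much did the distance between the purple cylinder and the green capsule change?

+1.9

The distance was about 1.8 in the first image and 3.7 in the second, so they moved 1.9 units further apart.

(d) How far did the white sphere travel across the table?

0.5

From (2.3, 4.6) to (2.2, 4.1), the white sphere covered √(0.1² + 0.5²) ≈ 0.5 units.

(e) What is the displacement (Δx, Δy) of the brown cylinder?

(0.9, 0.4)

The brown cylinder was at about (8.8, 0.9) and moved to about (9.7, 1.3).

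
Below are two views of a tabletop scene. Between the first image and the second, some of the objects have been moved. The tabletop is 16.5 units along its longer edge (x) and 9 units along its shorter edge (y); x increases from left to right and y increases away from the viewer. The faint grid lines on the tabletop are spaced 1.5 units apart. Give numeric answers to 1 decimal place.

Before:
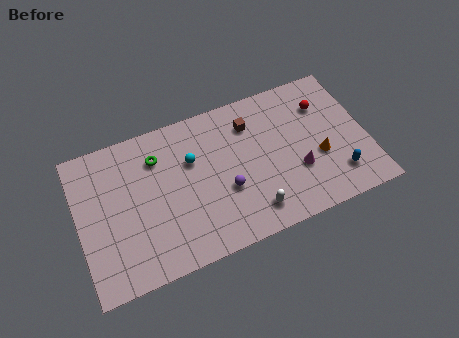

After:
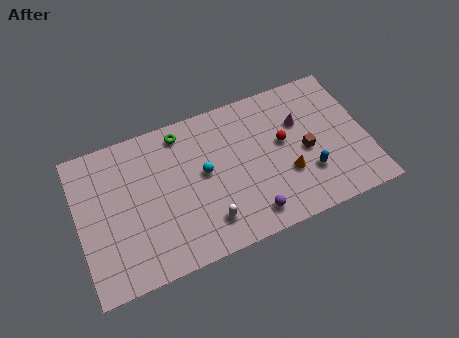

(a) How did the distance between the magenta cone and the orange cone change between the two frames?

+1.7

Before: roughly 1.4 units apart; after: 3.1. That's 1.7 units further apart.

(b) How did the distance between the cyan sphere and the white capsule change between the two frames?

-2.2

They were about 5.2 units apart before and 3.0 after — 2.2 units closer together.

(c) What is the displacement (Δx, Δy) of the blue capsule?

(-1.6, 0.7)

From the two frames, the blue capsule sits at roughly (14.6, 2.0) before and (13.0, 2.7) after.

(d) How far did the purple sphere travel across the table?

2.3

The purple sphere was near (8.3, 3.4) before and (9.5, 1.4) after, so it travelled √(1.2² + 2.0²) ≈ 2.3 units.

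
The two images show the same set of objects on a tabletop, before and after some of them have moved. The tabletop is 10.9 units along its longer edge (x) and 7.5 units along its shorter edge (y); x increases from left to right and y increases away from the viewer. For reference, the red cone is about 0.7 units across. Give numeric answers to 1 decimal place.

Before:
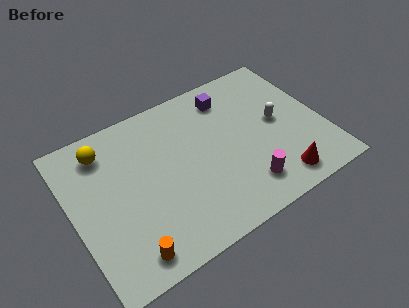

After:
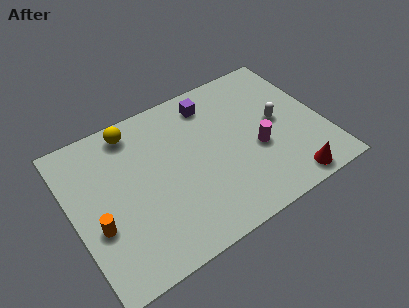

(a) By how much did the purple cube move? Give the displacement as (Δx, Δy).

(-0.8, 0.1)

The purple cube was at about (7.2, 6.1) and moved to about (6.4, 6.2).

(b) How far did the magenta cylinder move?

1.7

From (7.1, 1.5) to (7.9, 3.0), the magenta cylinder covered √(0.8² + 1.5²) ≈ 1.7 units.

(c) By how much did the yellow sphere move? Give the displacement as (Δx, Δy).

(1.3, 0.4)

The yellow sphere started near (1.7, 6.1) and ended near (3.0, 6.5).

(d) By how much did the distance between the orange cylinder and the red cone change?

+1.6

The distance was about 6.6 in the first image and 8.2 in the second, so they moved 1.6 units further apart.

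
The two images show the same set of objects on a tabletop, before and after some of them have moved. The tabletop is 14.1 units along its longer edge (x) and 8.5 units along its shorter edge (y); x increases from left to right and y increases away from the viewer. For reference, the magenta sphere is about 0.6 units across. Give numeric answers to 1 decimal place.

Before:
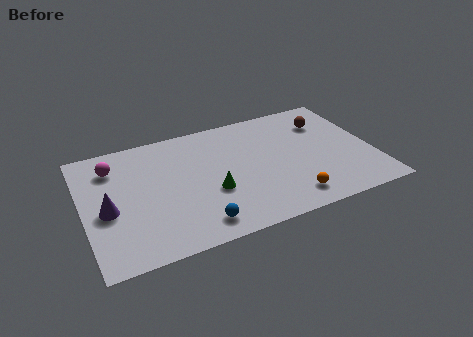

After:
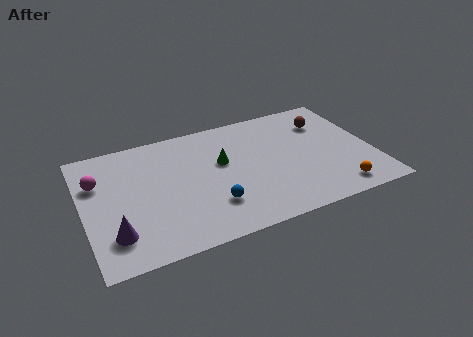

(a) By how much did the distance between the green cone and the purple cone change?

+1.3

The distance was about 5.0 in the first image and 6.3 in the second, so they moved 1.3 units further apart.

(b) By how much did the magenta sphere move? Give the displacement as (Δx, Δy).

(-0.8, -0.8)

The magenta sphere was at about (1.6, 6.6) and moved to about (0.8, 5.8).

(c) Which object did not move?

the brown sphere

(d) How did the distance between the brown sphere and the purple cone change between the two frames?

+0.3

The distance was about 11.3 in the first image and 11.6 in the second, so they moved 0.3 units further apart.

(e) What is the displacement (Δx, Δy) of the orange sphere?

(2.3, -0.2)

From the two frames, the orange sphere sits at roughly (9.7, 1.4) before and (12.0, 1.2) after.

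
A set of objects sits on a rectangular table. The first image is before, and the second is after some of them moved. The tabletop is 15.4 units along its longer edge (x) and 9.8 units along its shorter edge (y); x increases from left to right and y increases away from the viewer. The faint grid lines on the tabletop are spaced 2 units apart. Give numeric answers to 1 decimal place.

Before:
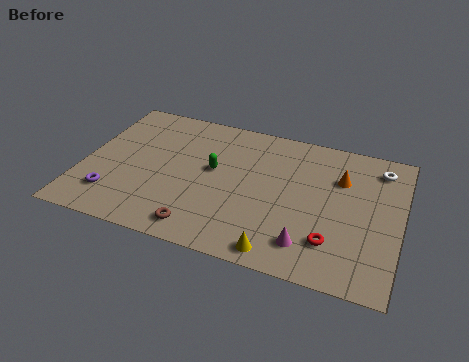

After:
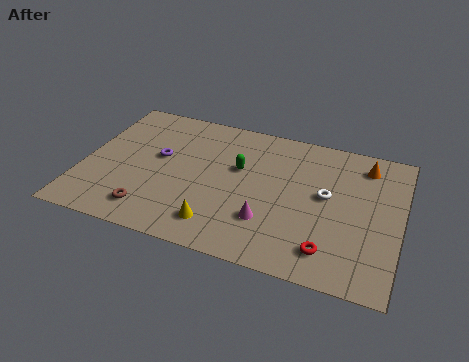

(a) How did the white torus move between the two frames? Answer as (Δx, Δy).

(-2.4, -2.7)

The white torus started near (14.2, 8.1) and ended near (11.8, 5.4).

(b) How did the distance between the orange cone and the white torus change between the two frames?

+1.0

The distance was about 2.2 in the first image and 3.2 in the second, so they moved 1.0 units further apart.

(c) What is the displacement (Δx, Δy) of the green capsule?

(1.2, 0.5)

From the two frames, the green capsule sits at roughly (6.3, 5.5) before and (7.5, 6.0) after.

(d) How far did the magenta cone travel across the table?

2.2

The magenta cone was near (11.2, 1.9) before and (9.2, 2.8) after, so it travelled √(2.0² + 0.9²) ≈ 2.2 units.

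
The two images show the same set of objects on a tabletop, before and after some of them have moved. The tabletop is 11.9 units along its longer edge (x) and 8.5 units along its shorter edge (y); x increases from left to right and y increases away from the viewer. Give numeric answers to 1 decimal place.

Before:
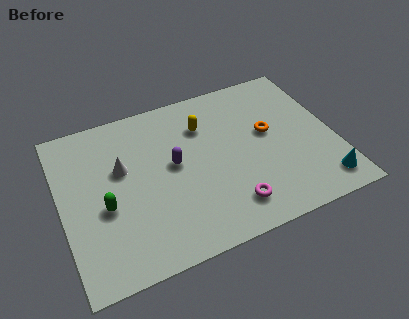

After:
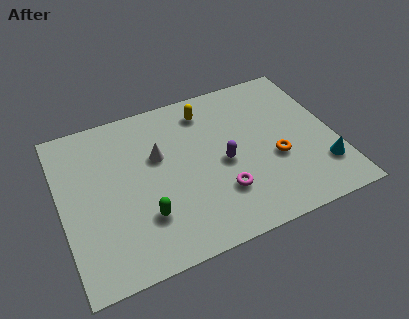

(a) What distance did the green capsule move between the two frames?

1.9

From (1.8, 3.5) to (3.4, 2.4), the green capsule covered √(1.6² + 1.1²) ≈ 1.9 units.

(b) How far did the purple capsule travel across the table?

2.2

The purple capsule was near (4.9, 4.6) before and (7.0, 3.9) after, so it travelled √(2.1² + 0.7²) ≈ 2.2 units.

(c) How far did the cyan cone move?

0.8

The cyan cone was near (11.0, 1.3) before and (11.1, 2.1) after, so it travelled √(0.1² + 0.8²) ≈ 0.8 units.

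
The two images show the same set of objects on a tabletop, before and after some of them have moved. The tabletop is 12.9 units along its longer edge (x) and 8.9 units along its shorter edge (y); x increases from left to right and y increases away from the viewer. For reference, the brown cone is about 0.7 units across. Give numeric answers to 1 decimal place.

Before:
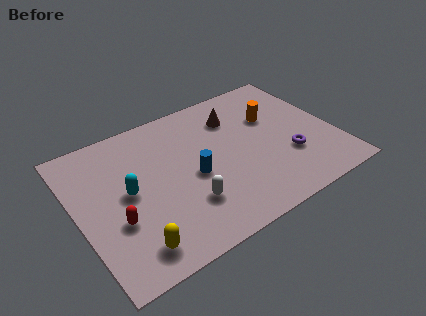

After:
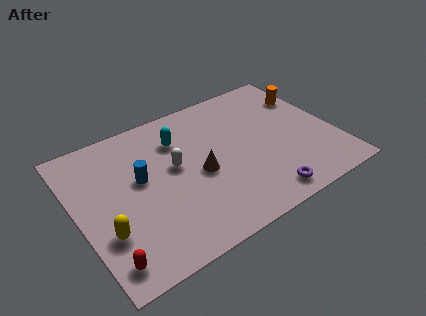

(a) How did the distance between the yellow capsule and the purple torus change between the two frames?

-0.5

They were about 8.3 units apart before and 7.8 after — 0.5 units closer together.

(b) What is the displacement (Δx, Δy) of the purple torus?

(-1.7, -1.8)

The purple torus was at about (10.4, 2.9) and moved to about (8.7, 1.1).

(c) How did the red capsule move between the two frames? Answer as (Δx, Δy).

(-0.8, -1.9)

The red capsule started near (1.7, 3.2) and ended near (0.9, 1.3).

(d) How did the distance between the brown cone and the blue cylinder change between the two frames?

-0.7

The distance was about 3.7 in the first image and 3.0 in the second, so they moved 0.7 units closer together.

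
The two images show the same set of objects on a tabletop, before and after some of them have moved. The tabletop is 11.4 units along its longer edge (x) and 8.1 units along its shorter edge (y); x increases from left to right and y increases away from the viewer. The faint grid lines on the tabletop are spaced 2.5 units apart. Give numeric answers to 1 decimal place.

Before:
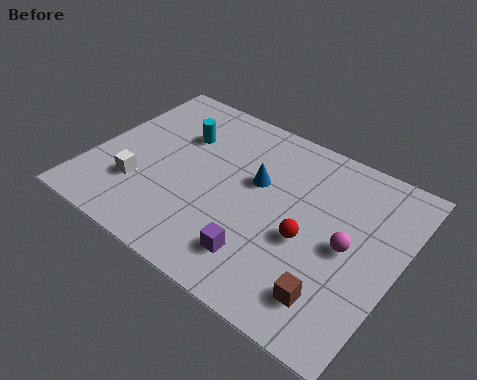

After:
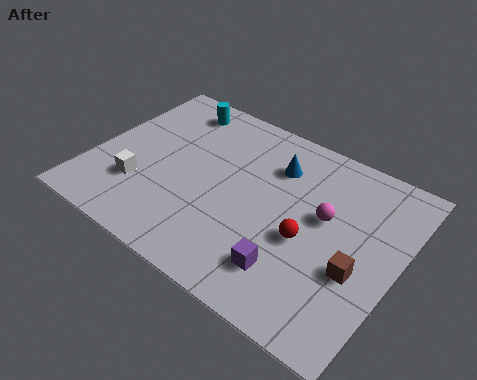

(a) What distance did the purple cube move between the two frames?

1.1

From (6.8, 1.7) to (7.9, 1.8), the purple cube covered √(1.1² + 0.1²) ≈ 1.1 units.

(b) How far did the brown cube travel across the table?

1.6

The brown cube was near (9.5, 1.6) before and (10.1, 3.1) after, so it travelled √(0.6² + 1.5²) ≈ 1.6 units.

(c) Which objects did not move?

the white cube and the red sphere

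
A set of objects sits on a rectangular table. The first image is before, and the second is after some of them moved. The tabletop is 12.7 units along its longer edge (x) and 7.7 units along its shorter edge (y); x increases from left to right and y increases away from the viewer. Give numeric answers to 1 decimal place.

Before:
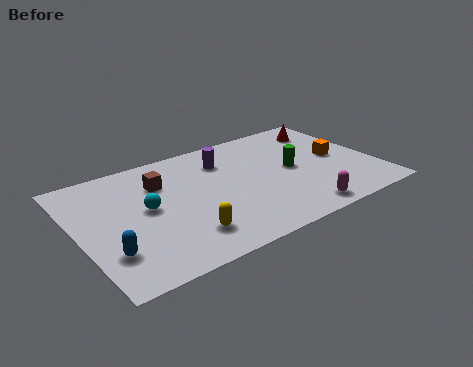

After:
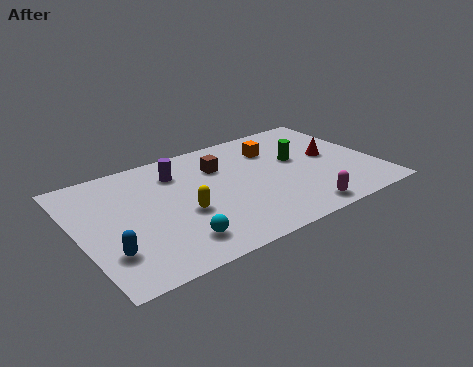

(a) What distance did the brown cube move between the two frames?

2.6

From (3.7, 5.5) to (6.3, 5.5), the brown cube covered √(2.6² + 0.0²) ≈ 2.6 units.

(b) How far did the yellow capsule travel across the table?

1.4

The yellow capsule was near (4.1, 1.7) before and (4.3, 3.1) after, so it travelled √(0.2² + 1.4²) ≈ 1.4 units.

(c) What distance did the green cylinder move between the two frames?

0.7

The green cylinder was near (9.2, 3.9) before and (9.5, 4.5) after, so it travelled √(0.3² + 0.6²) ≈ 0.7 units.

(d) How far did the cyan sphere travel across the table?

2.7

From (2.9, 4.1) to (3.7, 1.5), the cyan sphere covered √(0.8² + 2.6²) ≈ 2.7 units.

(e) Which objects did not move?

the blue capsule and the magenta capsule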